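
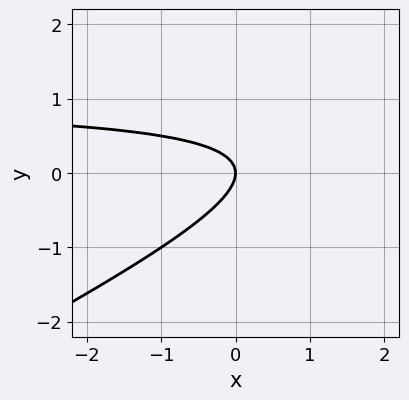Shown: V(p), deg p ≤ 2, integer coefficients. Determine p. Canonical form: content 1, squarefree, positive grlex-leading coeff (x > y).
x*y - 2*y^2 - x

(a) The degree is 2 — the shape is more complex than any degree-1 curve.
(b) Checking where it meets the axes: it meets the y-axis at y = 0 (among the integer gridlines); one x-axis crossing is at x = 0.
(c) The integer polynomial consistent with all of this is the stated p.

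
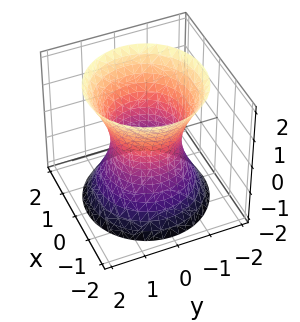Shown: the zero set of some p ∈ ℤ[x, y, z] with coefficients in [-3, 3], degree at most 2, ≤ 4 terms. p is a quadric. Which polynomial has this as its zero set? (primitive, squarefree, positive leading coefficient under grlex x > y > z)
2*x^2 + 2*y^2 - z^2 - 2

1. Degree: an hourglass — one-sheet hyperboloid; a quadric, so deg p = 2.
2. Symmetries: rotational symmetry about the z-axis ⇒ p depends on x, y only through x² + y²; mirror symmetry z ↦ −z ⇒ only even powers of z.
3. From the axis intercepts and sections: among the integer gridlines, it crosses the y-axis at y ∈ {-1, 1}; a circular section at z = 1 has radius between 1 and 2.
4. Fitting integer coefficients to these (and the overall shape) gives p.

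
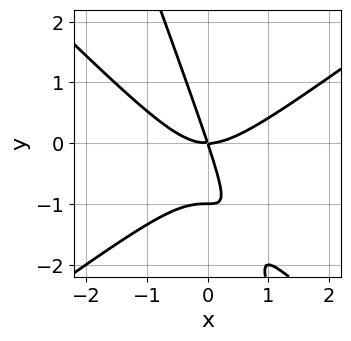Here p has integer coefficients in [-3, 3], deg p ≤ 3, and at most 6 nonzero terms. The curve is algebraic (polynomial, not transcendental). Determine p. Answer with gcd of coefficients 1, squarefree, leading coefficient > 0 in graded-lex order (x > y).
1. deg p = 3. No degree-2 curve has this shape.
2. From the axis intercepts and sections: it crosses the x-axis at the gridline x = 0; among the integer gridlines, it crosses the y-axis at y ∈ {-1, 0}.
3. Assembling these constraints gives the stated polynomial.

2*x^3 - 3*x*y^2 - y^3 - 3*x*y - y^2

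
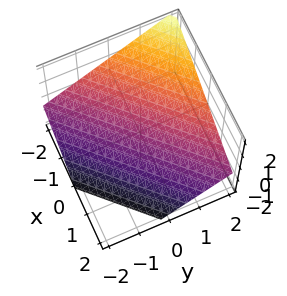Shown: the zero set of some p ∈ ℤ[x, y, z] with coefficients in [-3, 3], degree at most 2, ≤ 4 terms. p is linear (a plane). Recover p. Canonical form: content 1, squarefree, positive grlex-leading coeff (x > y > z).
The degree is 1 — every cross-section is a straight line — this is a plane.
Checking where it meets the axes: it meets the y-axis at y = 1 (among the integer gridlines); it crosses the x-axis at the gridline x = -1.
Together with the visible shape, these determine p as stated.

2*x - 2*y + 3*z + 2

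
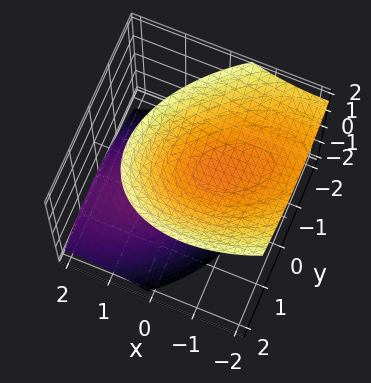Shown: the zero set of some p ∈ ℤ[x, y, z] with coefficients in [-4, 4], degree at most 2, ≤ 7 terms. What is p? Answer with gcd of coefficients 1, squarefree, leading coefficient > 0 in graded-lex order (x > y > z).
2*x^2 - 2*x*y + 3*x*z + 3*y^2 - 3*z^2 + 3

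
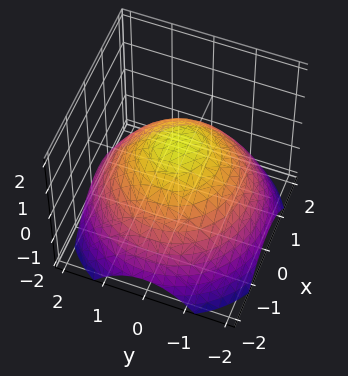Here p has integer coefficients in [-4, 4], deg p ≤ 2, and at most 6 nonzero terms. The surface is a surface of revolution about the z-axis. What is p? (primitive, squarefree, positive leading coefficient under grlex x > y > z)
The degree is 2 — the shape is more complex than any degree-1 surface.
Symmetries: rotational symmetry about the z-axis ⇒ p depends on x, y only through x² + y².
From the visible intercepts: one z-axis crossing is at z = 1; a circular section at z = 0 has radius between 1 and 2.
Matching integer coefficients to the picture gives p.

x^2 + y^2 + 2*z - 2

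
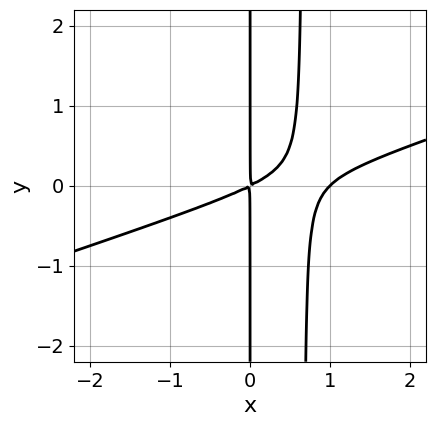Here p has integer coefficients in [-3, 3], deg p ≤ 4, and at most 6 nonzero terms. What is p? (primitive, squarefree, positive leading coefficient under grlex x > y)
x^3 - 3*x^2*y - x^2 + 2*x*y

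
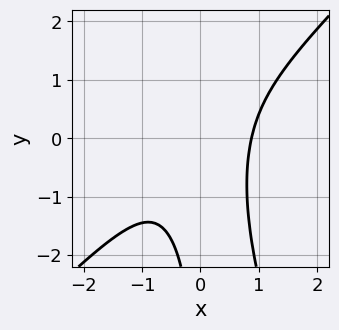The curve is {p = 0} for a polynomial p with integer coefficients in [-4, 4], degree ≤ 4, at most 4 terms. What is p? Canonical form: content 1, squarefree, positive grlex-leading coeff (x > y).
First, deg p = 3.
Next, against the integer gridlines: it misses every integer gridline on the y-axis.
Finally, solving for integer coefficients yields p as stated.

3*x^3 - 2*x^2*y - x*y^2 - 2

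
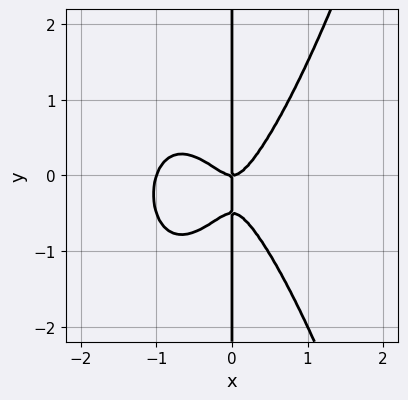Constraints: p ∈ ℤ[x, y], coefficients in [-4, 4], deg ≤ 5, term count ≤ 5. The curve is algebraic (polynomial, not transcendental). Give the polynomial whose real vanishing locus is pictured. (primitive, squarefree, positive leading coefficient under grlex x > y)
(a) Degree: the shape is more complex than any degree-3 curve, so deg p = 4.
(b) Observable constraints: the x-axis gridline crossings are at x ∈ {-1, 0}; the visible y-axis segment lies entirely on the curve.
(c) Putting this together gives p.

3*x^4 + 3*x^3 - 2*x*y^2 - x*y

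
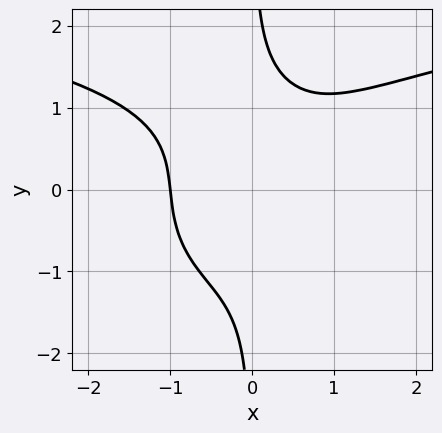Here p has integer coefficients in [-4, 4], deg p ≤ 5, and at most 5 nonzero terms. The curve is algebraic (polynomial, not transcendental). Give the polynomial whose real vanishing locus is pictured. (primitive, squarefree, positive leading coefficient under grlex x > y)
x^3*y + 3*x*y^3 - 3*x^3 - 3

First, deg p = 4. No degree-3 curve has this shape.
Next, from the axis intercepts and sections: it misses every integer gridline on the y-axis; it meets the x-axis at x = -1 (among the integer gridlines).
Finally, solving for integer coefficients yields p as stated.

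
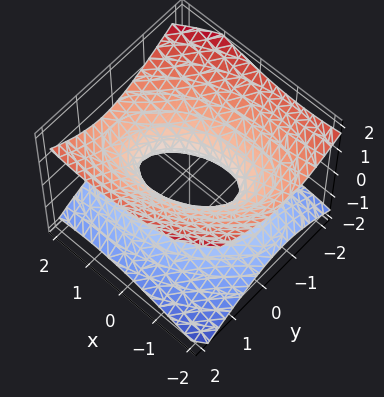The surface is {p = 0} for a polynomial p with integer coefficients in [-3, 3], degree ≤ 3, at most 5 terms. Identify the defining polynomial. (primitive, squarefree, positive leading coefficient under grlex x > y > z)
x^2 - x*y + 2*y^2 - 3*z^2 - 1

First, the degree is 2 — the shape is more complex than any degree-1 surface.
Next, from the visible intercepts: the x-axis gridline crossings are at x ∈ {-1, 1}; no z-intercept at any integer in the box.
Finally, putting this together gives p.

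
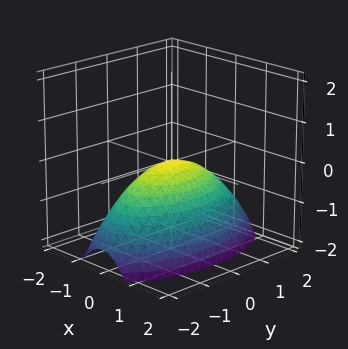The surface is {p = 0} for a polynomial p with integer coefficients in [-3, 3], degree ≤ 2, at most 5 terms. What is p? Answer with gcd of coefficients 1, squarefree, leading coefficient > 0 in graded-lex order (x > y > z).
The degree is 2 — a single bowl opening along one axis; a quadric.
Symmetries: the y ↦ −y reflection is a symmetry, so y appears only in even powers; it's symmetric under x → −x, forcing even powers of x.
Observable constraints: one y-axis crossing is at y = 0; it crosses the x-axis at the gridline x = 0; it meets the z-axis at z = 0 (among the integer gridlines).
Putting this together gives p.

3*x^2 + y^2 + 3*z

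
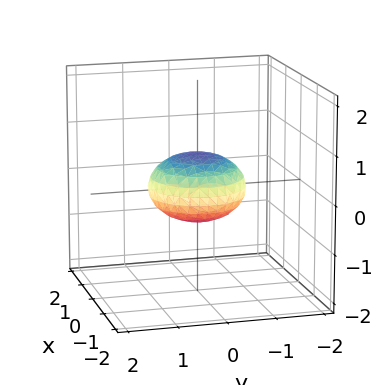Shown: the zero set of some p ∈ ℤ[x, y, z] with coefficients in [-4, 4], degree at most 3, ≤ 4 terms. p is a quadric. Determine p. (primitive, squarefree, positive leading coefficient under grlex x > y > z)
x^2 + y^2 + 2*z^2 - 1

(a) deg p = 2.
(b) Symmetries: mirror symmetry z ↦ −z ⇒ only even powers of z; every cross-section ⟂ z is a circle, so x, y appear only via x² + y².
(c) Checking where it meets the axes: among the integer gridlines, it crosses the y-axis at y ∈ {-1, 1}; the x-axis gridline crossings are at x ∈ {-1, 1}; a circular section at z = 0 has radius exactly 1.
(d) The integer polynomial consistent with all of this is the stated p.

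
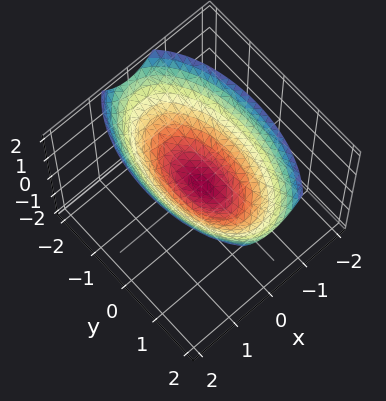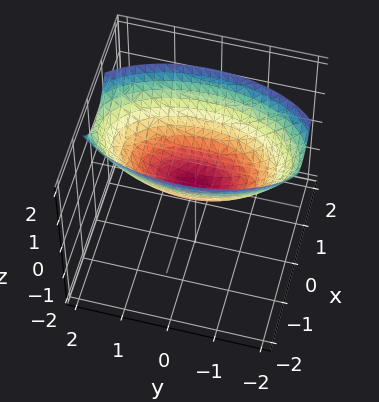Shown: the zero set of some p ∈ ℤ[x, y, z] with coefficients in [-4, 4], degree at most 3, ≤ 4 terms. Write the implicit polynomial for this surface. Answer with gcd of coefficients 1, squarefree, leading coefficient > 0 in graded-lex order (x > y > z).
First, deg p = 2. A single bowl opening along one axis; a quadric.
Next, symmetries: the x ↦ −x reflection is a symmetry, so x appears only in even powers; the y ↦ −y reflection is a symmetry, so y appears only in even powers.
Then, observable constraints: it meets the z-axis at z = 0 (among the integer gridlines); one y-axis crossing is at y = 0; one x-axis crossing is at x = 0.
Finally, solving for integer coefficients yields p as stated.

3*x^2 + y^2 - 3*z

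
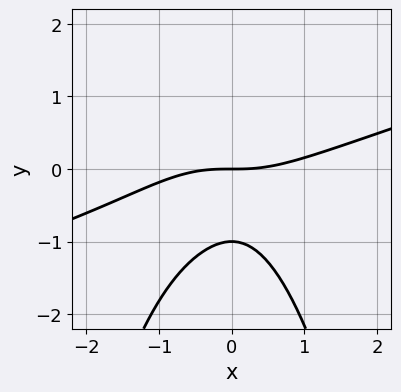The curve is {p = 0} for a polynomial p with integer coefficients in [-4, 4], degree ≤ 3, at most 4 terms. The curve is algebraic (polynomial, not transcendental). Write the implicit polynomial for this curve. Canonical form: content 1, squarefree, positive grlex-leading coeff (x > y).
x^3 - 3*x^2*y - 3*y^2 - 3*y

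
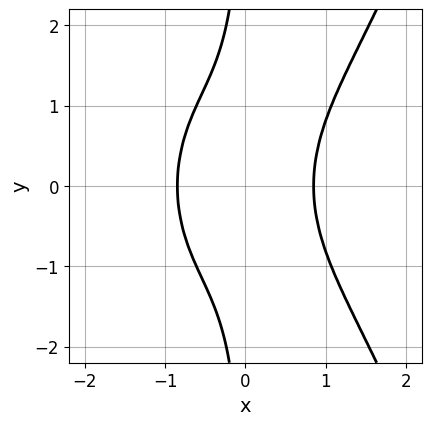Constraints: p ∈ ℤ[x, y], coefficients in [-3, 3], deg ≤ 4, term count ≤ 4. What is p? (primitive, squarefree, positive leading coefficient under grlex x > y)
3*x^4 - 3*x*y^2 + 2*x^2 - 3

1. Degree: the shape is more complex than any degree-3 curve, so deg p = 4.
2. Symmetries: mirror symmetry y ↦ −y ⇒ only even powers of y.
3. Against the integer gridlines: it misses every integer gridline on the y-axis.
4. Solving for integer coefficients yields p as stated.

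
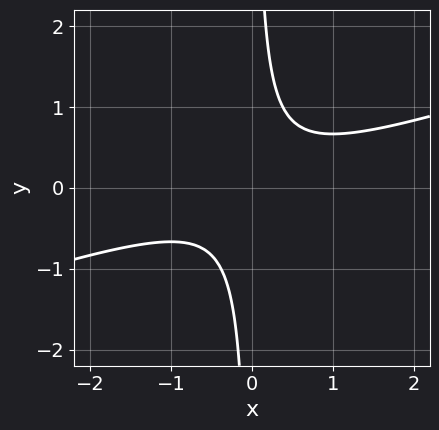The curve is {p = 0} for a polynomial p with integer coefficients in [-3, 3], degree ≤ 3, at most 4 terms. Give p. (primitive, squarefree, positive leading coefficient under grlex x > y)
x^2 - 3*x*y + 1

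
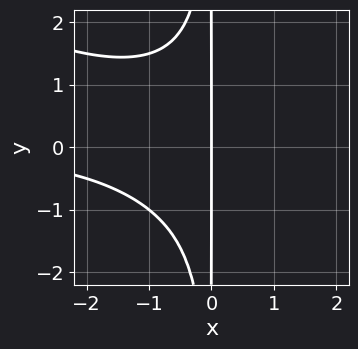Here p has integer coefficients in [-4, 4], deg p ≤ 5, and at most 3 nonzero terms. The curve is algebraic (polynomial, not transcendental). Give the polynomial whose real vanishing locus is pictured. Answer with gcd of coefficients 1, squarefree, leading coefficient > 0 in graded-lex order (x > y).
(a) Degree: no degree-3 curve has this shape, so deg p = 4.
(b) Checking where it meets the axes: it meets the x-axis at x = 0 (among the integer gridlines); every point of the y-axis in the box is on the curve.
(c) Assembling these constraints gives the stated polynomial.

x^3*y + 2*x^2*y^2 + 3*x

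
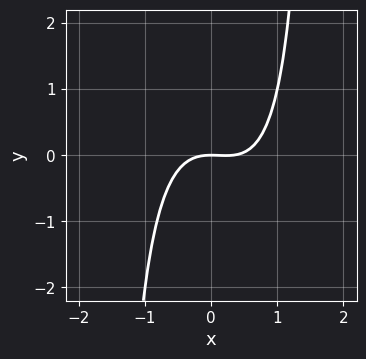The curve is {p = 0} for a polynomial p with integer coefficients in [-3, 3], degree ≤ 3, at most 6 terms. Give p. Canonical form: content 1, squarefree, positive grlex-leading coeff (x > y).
3*x^3 + x^2*y - x^2 - 3*y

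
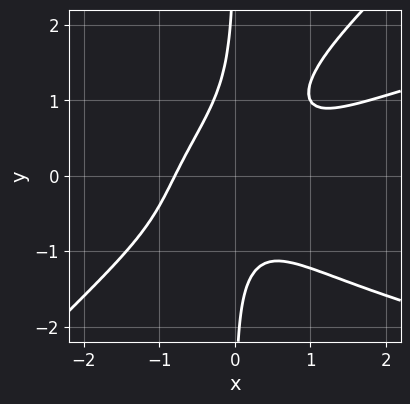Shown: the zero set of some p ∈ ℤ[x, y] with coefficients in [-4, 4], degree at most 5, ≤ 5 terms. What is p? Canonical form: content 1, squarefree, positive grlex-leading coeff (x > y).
2*x^2*y^2 - 2*x*y^3 - 2*x^3 + 3*x^2*y - 1

1. deg p = 4. A generic line meets the curve in up to 4 points.
2. Checking where it meets the axes: the curve avoids every integer y-axis point in the box.
3. Fitting integer coefficients to these (and the overall shape) gives p.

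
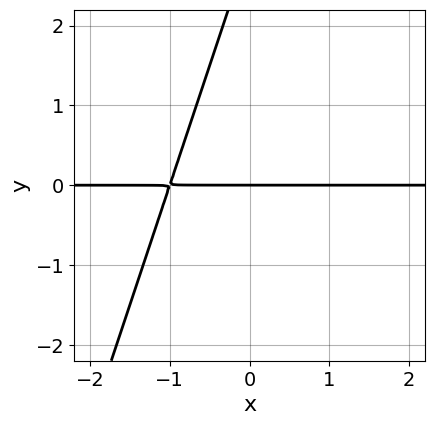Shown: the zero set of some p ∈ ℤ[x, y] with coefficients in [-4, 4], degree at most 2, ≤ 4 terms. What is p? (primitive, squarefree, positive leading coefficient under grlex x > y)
1. Degree: the shape is more complex than any degree-1 curve, so deg p = 2.
2. Against the integer gridlines: every point of the x-axis in the box is on the curve; it meets the y-axis at y = 0 (among the integer gridlines).
3. These observations pin down the coefficients.

3*x*y - y^2 + 3*y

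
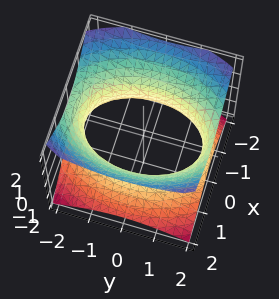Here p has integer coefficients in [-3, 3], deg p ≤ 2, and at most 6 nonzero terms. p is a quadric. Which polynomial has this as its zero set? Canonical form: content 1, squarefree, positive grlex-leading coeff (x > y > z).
(a) The degree is 2 — an hourglass — one-sheet hyperboloid; a quadric.
(b) Symmetries: it's symmetric under x → −x, forcing even powers of x; the y ↦ −y reflection is a symmetry, so y appears only in even powers; mirror symmetry z ↦ −z ⇒ only even powers of z.
(c) Reading off the gridlines: the surface avoids every integer z-axis point in the box.
(d) Solving for integer coefficients yields p as stated.

2*x^2 + y^2 - 2*z^2 - 3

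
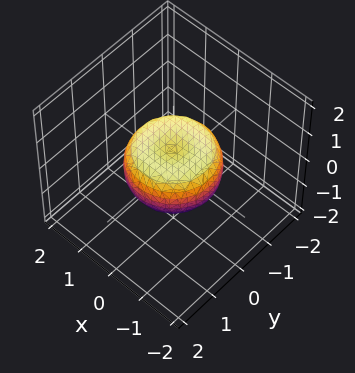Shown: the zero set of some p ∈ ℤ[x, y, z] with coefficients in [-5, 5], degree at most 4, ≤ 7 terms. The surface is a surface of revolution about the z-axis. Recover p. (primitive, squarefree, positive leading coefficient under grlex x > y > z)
deg p = 4. No degree-3 surface has this shape.
By symmetry, every cross-section ⟂ z is a circle, so x, y appear only via x² + y².
Reading off the gridlines: a circular section at z = 0 has radius between 1 and 2.
These observations pin down the coefficients.

2*x^4 + 4*x^2*y^2 + 2*y^4 - 2*x^2 - 2*y^2 + 3*z^2 - 1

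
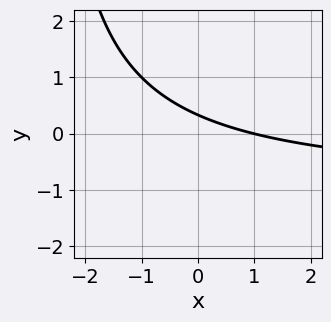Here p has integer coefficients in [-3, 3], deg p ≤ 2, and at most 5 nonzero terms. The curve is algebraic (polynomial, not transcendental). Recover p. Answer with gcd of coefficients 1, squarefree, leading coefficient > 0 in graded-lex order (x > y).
First, degree: no degree-1 curve has this shape, so deg p = 2.
Then, observable constraints: it crosses the x-axis at the gridline x = 1.
Finally, fitting integer coefficients to these (and the overall shape) gives p.

x*y + x + 3*y - 1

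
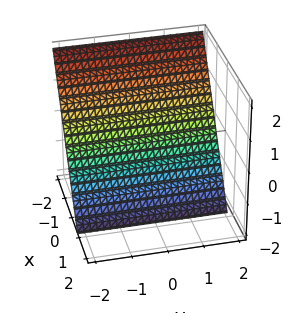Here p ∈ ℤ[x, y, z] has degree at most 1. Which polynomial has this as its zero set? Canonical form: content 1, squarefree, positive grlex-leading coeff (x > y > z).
3*x + 2*z + 2

First, deg p = 1.
Next, reading off the gridlines: it misses every integer gridline on the y-axis; it crosses the z-axis at the gridline z = -1.
Finally, solving for integer coefficients yields p as stated.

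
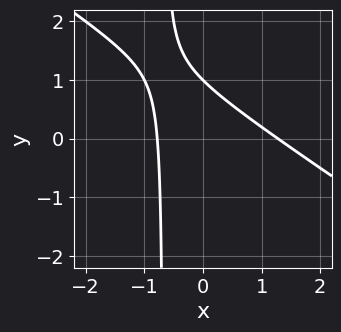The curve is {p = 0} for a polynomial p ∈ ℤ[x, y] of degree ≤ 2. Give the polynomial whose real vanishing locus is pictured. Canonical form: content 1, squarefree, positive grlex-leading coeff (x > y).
2*x^2 + 3*x*y - x + 2*y - 2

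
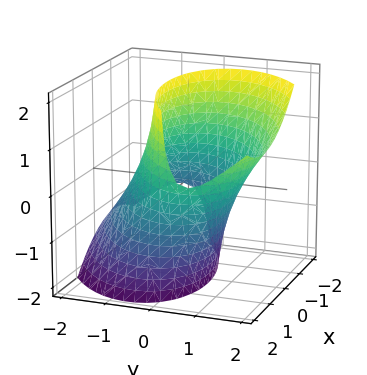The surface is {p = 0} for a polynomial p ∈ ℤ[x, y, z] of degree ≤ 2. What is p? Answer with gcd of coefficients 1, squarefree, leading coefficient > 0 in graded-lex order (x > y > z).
(a) The degree is 2 — the shape is more complex than any degree-1 surface.
(b) Observable constraints: it misses every integer gridline on the z-axis.
(c) Putting this together gives p.

x^2 - x*y + 2*y^2 - 2*y*z - 3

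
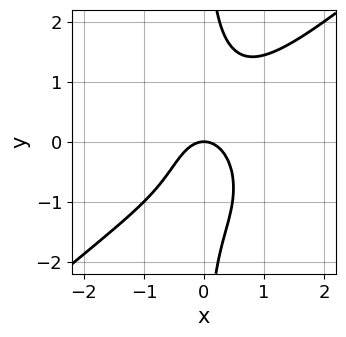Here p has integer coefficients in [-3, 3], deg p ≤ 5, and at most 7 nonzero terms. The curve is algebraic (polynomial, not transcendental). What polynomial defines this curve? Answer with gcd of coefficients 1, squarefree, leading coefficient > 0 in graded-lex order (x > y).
3*x^4 - 2*x^3*y - 2*x*y^3 + 3*x^2 + 2*y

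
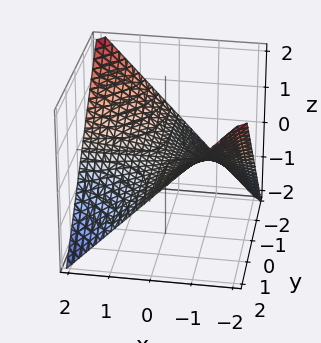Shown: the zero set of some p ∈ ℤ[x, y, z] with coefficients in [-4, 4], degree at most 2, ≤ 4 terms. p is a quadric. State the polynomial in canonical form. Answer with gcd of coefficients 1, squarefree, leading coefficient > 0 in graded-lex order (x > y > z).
x*y + 2*z

Degree: a saddle surface; a quadric, so deg p = 2.
Reading off the gridlines: it meets the z-axis at z = 0 (among the integer gridlines); the visible y-axis segment lies entirely on the surface.
These observations pin down the coefficients.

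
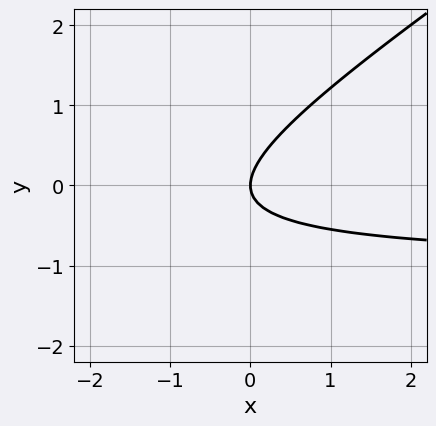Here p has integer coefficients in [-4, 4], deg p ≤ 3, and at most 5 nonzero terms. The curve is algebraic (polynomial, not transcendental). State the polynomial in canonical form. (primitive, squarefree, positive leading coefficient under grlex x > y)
(a) The degree is 2 — a generic line meets the curve in up to 2 points.
(b) Against the integer gridlines: it crosses the x-axis at the gridline x = 0; it crosses the y-axis at the gridline y = 0.
(c) Matching integer coefficients to the picture gives p.

2*x*y - 3*y^2 + 2*x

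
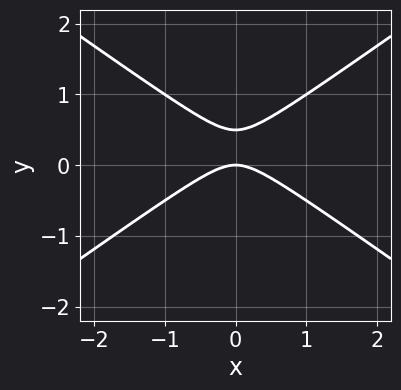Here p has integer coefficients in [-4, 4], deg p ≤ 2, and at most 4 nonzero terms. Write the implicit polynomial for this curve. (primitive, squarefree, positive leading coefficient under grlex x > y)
x^2 - 2*y^2 + y

First, deg p = 2.
Then, symmetries: the x ↦ −x reflection is a symmetry, so x appears only in even powers.
Then, reading off the gridlines: one x-axis crossing is at x = 0; it meets the y-axis at y = 0 (among the integer gridlines).
Finally, assembling these constraints gives the stated polynomial.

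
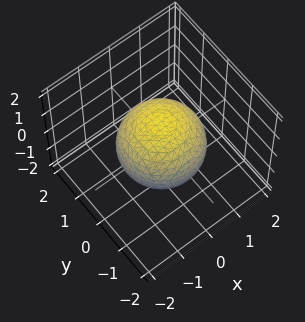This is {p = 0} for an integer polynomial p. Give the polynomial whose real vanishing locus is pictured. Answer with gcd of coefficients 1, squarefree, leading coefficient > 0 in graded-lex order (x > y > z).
1. Degree: no degree-1 surface has this shape, so deg p = 2.
2. Symmetries: rotational symmetry about the z-axis ⇒ p depends on x, y only through x² + y².
3. From the visible intercepts: a circular section at z = 0 has radius between 1 and 2.
4. Fitting integer coefficients to these (and the overall shape) gives p.

2*x^2 + 2*y^2 + 2*z^2 - 3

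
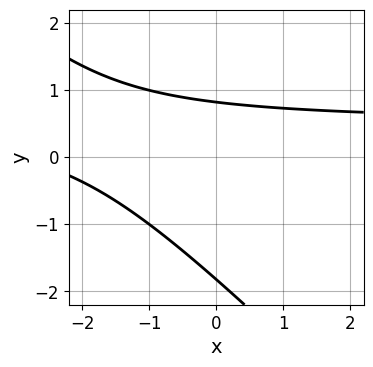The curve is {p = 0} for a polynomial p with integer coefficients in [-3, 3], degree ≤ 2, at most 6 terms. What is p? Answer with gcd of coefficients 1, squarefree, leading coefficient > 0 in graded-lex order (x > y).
2*x*y + 2*y^2 - x + 2*y - 3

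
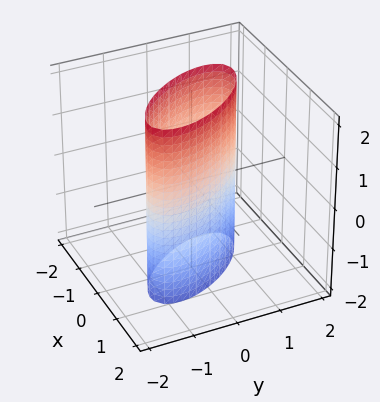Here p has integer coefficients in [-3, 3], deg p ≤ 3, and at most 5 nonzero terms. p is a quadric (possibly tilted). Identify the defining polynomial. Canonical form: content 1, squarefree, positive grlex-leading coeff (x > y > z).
3*x^2 + 3*x*y + 2*y^2 - 2

1. Degree: the shape is more complex than any degree-1 surface, so deg p = 2.
2. Checking where it meets the axes: among the integer gridlines, it crosses the y-axis at y ∈ {-1, 1}; the surface avoids every integer z-axis point in the box.
3. Matching integer coefficients to the picture gives p.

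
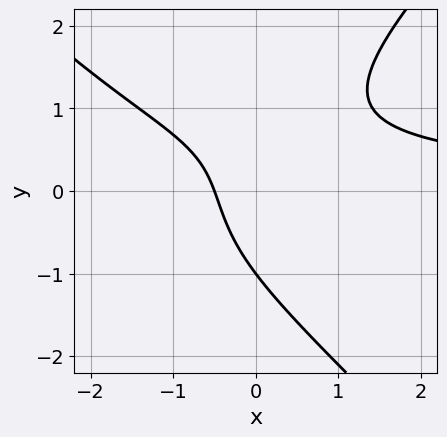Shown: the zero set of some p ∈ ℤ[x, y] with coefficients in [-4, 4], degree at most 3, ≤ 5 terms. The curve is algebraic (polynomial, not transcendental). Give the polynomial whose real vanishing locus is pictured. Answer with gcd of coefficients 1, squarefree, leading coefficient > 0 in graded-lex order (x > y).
x^2*y - y^3 + 2*x*y - 2*x - 1

First, deg p = 3.
Then, reading off the gridlines: it crosses the y-axis at the gridline y = -1.
Finally, fitting integer coefficients to these (and the overall shape) gives p.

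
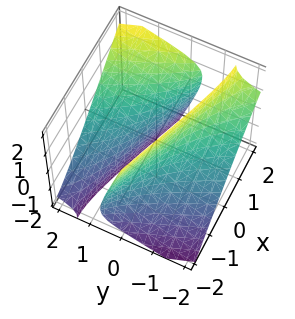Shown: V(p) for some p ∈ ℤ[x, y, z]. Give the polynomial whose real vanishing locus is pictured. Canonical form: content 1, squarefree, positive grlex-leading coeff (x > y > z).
x^2 + 3*x*y + y^2 - 3*y*z - z^2 - 2

(a) There are 2 components.
(b) Degree: the shape is more complex than any degree-1 surface, so deg p = 2.
(c) Observable constraints: the surface avoids every integer z-axis point in the box.
(d) The integer polynomial consistent with all of this is the stated p.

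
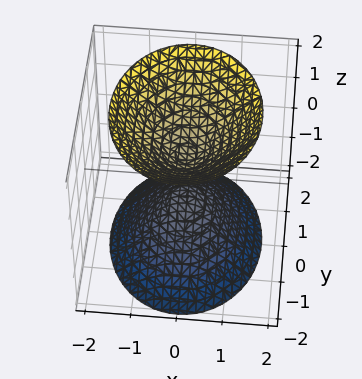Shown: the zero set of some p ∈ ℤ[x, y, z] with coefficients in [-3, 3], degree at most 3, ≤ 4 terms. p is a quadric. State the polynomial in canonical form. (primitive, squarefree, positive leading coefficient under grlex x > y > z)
I count 2 distinct pieces. Treating them together as one polynomial.
The degree is 2 — two sheets facing apart; a quadric.
Symmetries: mirror symmetry x ↦ −x ⇒ only even powers of x; the z ↦ −z reflection is a symmetry, so z appears only in even powers; mirror symmetry y ↦ −y ⇒ only even powers of y.
From the visible intercepts: it misses every integer gridline on the x-axis; it misses every integer gridline on the y-axis.
Fitting integer coefficients to these (and the overall shape) gives p.

3*x^2 + 2*y^2 - 2*z^2 + 1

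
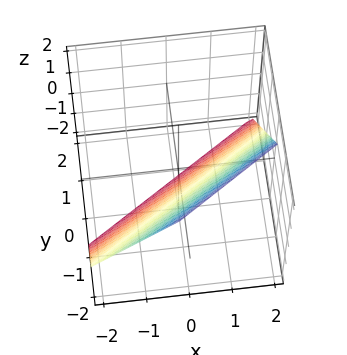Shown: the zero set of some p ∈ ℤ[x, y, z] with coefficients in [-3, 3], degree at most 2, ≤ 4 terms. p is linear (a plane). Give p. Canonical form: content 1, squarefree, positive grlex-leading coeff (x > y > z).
Degree: the surface is flat (a plane), so deg p = 1.
Observable constraints: one x-axis crossing is at x = 1; one z-axis crossing is at z = -1.
Matching integer coefficients to the picture gives p.

2*x - 3*y - 2*z - 2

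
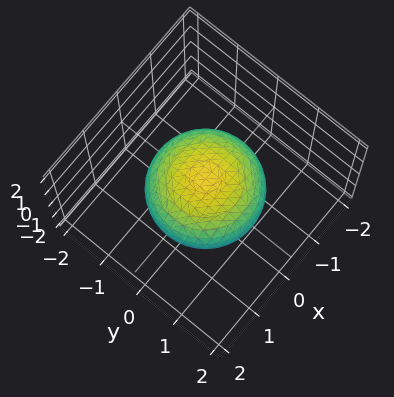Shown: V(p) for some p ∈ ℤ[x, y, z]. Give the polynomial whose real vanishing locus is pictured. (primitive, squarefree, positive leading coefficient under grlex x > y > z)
The degree is 2 — bounded and convex; a quadric.
Symmetries: rotational symmetry about the z-axis ⇒ p depends on x, y only through x² + y²; the z ↦ −z reflection is a symmetry, so z appears only in even powers.
Checking where it meets the axes: among the integer gridlines, it crosses the z-axis at z ∈ {-1, 1}; a circular section at z = 0 has radius between 1 and 2.
Assembling these constraints gives the stated polynomial.

2*x^2 + 2*y^2 + 3*z^2 - 3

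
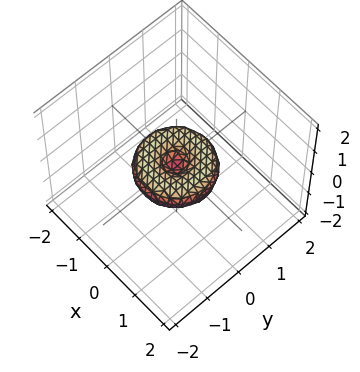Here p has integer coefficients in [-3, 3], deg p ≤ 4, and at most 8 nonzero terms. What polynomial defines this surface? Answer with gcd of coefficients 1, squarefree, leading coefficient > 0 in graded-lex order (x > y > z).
First, deg p = 4. No degree-3 surface has this shape.
Next, symmetry: the surface is invariant under rotation about z: p = q(x² + y², z).
Next, reading off the gridlines: one z-axis crossing is at z = 0; among the integer gridlines, it crosses the x-axis at x ∈ {-1, 0, 1}.
Finally, putting this together gives p. Check: (0, -1, 0) on the y-axis lies on the surface, and p(0, -1, 0) = 0. ✓

x^4 + 2*x^2*y^2 + y^4 - x^2 - y^2 + 2*z^2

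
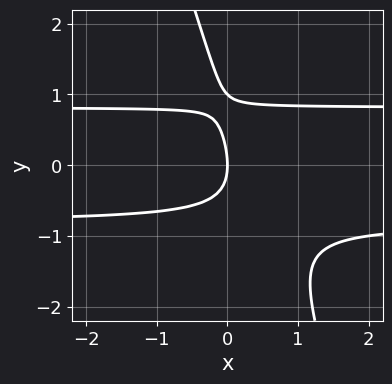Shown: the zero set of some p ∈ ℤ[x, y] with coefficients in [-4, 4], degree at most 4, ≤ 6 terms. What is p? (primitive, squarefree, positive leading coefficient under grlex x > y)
1. deg p = 3. A generic line meets the curve in up to 3 points.
2. Reading off the gridlines: among the integer gridlines, it crosses the y-axis at y ∈ {0, 1}; it meets the x-axis at x = 0 (among the integer gridlines).
3. Solving for integer coefficients yields p as stated.

3*x*y^2 + y^3 - y^2 - 2*x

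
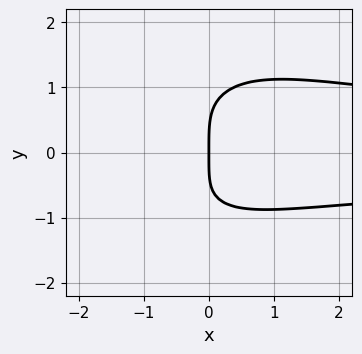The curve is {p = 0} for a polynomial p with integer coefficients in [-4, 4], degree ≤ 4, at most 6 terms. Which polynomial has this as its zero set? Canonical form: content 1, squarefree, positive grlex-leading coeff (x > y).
1. Degree: a generic line meets the curve in up to 4 points, so deg p = 4.
2. From the axis intercepts and sections: it crosses the y-axis at the gridline y = 0; it crosses the x-axis at the gridline x = 0.
3. Assembling these constraints gives the stated polynomial.

x^2*y^2 + y^4 + x*y^2 - x*y - 3*x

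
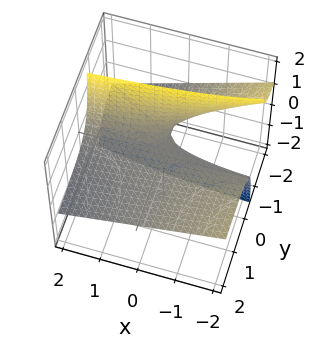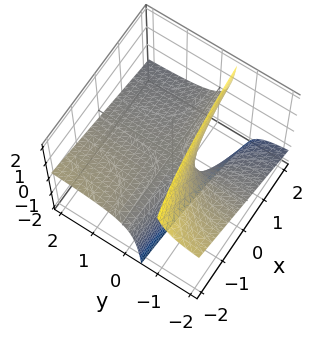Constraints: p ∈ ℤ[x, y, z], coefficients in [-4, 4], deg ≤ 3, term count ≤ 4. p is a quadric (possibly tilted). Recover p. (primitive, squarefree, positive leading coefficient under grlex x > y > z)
First, the degree is 2 — no degree-1 surface has this shape.
Then, reading off the gridlines: the visible y-axis segment lies entirely on the surface; every point of the x-axis in the box is on the surface; it meets the z-axis at z = 0 (among the integer gridlines).
Finally, together with the visible shape, these determine p as stated.

x*y + 3*y*z + 2*z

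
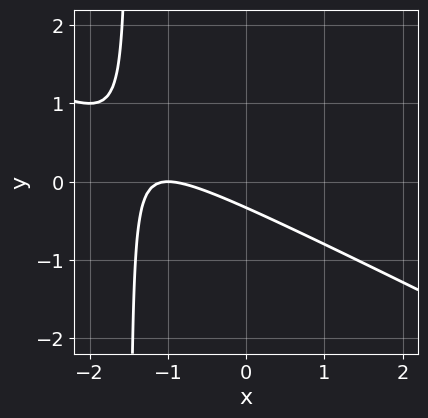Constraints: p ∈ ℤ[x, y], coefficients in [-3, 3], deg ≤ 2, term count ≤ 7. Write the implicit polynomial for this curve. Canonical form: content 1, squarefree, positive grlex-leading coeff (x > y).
x^2 + 2*x*y + 2*x + 3*y + 1

(a) deg p = 2.
(b) From the visible intercepts: one x-axis crossing is at x = -1.
(c) These observations pin down the coefficients.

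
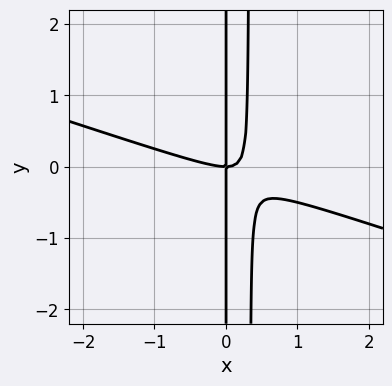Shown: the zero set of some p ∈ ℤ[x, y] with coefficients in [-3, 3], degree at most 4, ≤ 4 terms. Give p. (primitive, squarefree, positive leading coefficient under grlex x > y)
x^3 + 3*x^2*y - x*y

(a) Degree: a generic line meets the curve in up to 3 points, so deg p = 3.
(b) From the axis intercepts and sections: it meets the x-axis at x = 0 (among the integer gridlines); the visible y-axis segment lies entirely on the curve.
(c) Putting this together gives p.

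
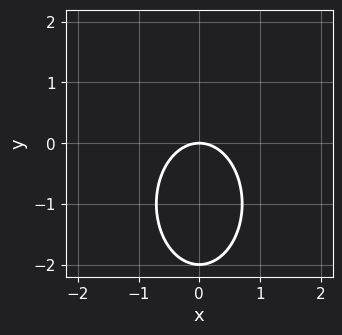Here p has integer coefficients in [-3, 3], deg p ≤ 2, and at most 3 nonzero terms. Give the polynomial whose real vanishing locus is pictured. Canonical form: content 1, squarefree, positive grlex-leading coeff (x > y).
2*x^2 + y^2 + 2*y

(a) deg p = 2.
(b) Symmetries: mirror symmetry x ↦ −x ⇒ only even powers of x.
(c) Checking where it meets the axes: it crosses the x-axis at the gridline x = 0; the y-axis gridline crossings are at y ∈ {-2, 0}.
(d) Solving for integer coefficients yields p as stated.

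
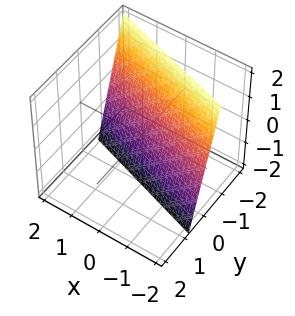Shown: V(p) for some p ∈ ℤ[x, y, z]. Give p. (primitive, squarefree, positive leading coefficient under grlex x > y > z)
(a) The degree is 1 — the surface is flat (a plane).
(b) Observable constraints: it crosses the z-axis at the gridline z = -2; one x-axis crossing is at x = -2.
(c) Fitting integer coefficients to these (and the overall shape) gives p.

x + 3*y + z + 2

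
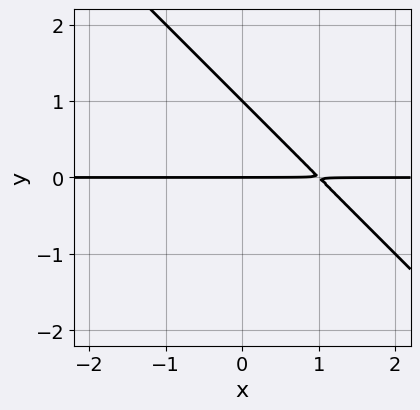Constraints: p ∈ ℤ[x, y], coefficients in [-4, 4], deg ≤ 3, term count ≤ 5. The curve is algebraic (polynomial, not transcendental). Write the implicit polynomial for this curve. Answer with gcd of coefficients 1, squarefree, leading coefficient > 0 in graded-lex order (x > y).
First, degree: the shape is more complex than any degree-1 curve, so deg p = 2.
Then, from the visible intercepts: every point of the x-axis in the box is on the curve; the y-axis gridline crossings are at y ∈ {0, 1}.
Finally, together with the visible shape, these determine p as stated.

x*y + y^2 - y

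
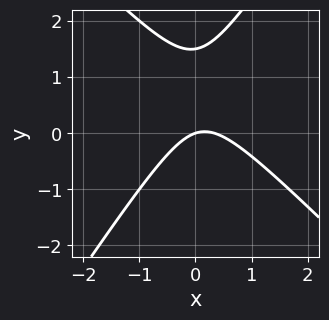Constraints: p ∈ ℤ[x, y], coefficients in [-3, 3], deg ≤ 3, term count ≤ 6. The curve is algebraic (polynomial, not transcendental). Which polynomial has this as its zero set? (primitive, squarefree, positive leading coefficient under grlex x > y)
3*x^2 + x*y - 2*y^2 - x + 3*y

1. deg p = 2.
2. Observable constraints: it crosses the y-axis at the gridline y = 0; it meets the x-axis at x = 0 (among the integer gridlines).
3. Fitting integer coefficients to these (and the overall shape) gives p.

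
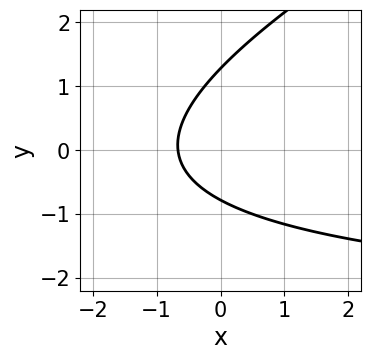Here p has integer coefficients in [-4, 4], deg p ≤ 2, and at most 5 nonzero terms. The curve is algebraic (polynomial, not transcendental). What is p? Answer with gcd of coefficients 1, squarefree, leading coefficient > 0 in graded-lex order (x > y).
x*y - 2*y^2 + 3*x + y + 2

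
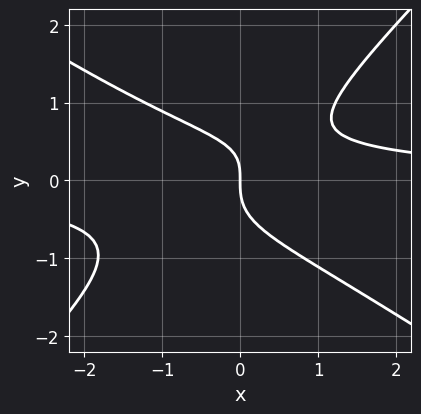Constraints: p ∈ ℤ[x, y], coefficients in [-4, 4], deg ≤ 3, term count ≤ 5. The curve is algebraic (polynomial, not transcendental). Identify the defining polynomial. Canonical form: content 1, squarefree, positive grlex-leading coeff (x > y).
2*x^2*y + x*y^2 - 3*y^3 + x*y - 2*x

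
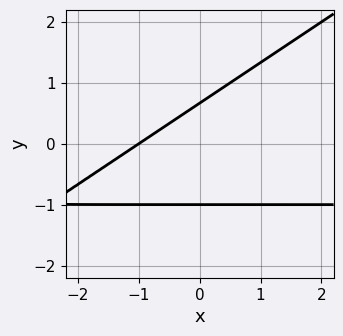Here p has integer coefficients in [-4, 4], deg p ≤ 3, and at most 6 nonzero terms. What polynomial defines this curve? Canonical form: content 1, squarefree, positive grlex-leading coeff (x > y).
First, degree: no degree-1 curve has this shape, so deg p = 2.
Next, from the visible intercepts: it crosses the y-axis at the gridline y = -1; one x-axis crossing is at x = -1.
Finally, putting this together gives p.

2*x*y - 3*y^2 + 2*x - y + 2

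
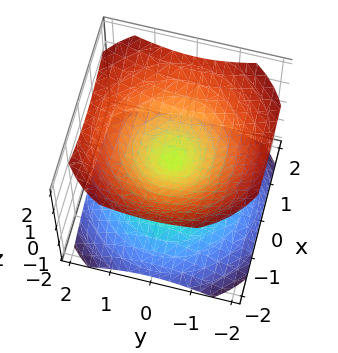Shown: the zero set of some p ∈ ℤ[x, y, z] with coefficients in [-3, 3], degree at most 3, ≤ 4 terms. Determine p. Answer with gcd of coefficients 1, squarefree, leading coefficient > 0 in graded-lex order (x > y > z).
2*x^2 + 2*y^2 - 3*z^2

The picture has 2 separate pieces.
Degree: two nappes meeting at a single point; a quadric, so deg p = 2.
Symmetries: mirror symmetry z ↦ −z ⇒ only even powers of z; rotational symmetry about the z-axis ⇒ p depends on x, y only through x² + y².
From the visible intercepts: it meets the x-axis at x = 0 (among the integer gridlines); it meets the y-axis at y = 0 (among the integer gridlines).
Matching integer coefficients to the picture gives p.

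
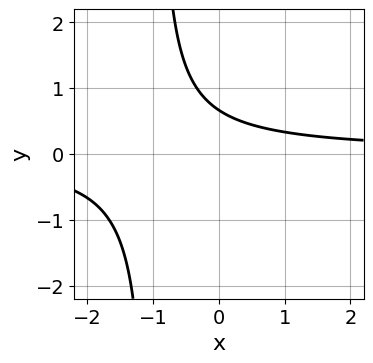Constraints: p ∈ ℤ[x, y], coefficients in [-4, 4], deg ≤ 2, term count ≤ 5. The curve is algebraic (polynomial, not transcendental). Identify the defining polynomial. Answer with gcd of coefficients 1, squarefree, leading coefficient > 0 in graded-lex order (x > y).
3*x*y + 3*y - 2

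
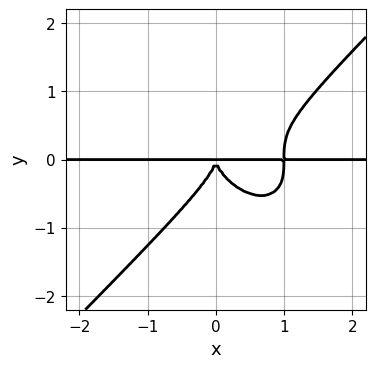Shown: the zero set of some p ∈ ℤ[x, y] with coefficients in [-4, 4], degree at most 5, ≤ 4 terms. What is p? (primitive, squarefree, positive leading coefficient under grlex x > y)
x^3*y - y^4 - x^2*y

1. Degree: a generic line meets the curve in up to 4 points, so deg p = 4.
2. Reading off the gridlines: the visible x-axis segment lies entirely on the curve.
3. Together with the visible shape, these determine p as stated.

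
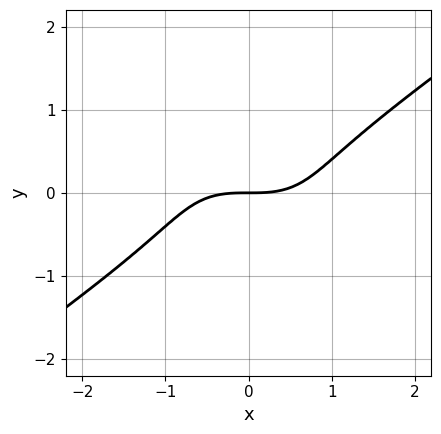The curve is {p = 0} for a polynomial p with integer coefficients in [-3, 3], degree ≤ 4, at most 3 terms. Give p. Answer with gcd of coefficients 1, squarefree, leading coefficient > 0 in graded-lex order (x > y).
First, deg p = 3. No degree-2 curve has this shape.
Next, observable constraints: one y-axis crossing is at y = 0; one x-axis crossing is at x = 0.
Finally, fitting integer coefficients to these (and the overall shape) gives p.

x^3 - 3*y^3 - 2*y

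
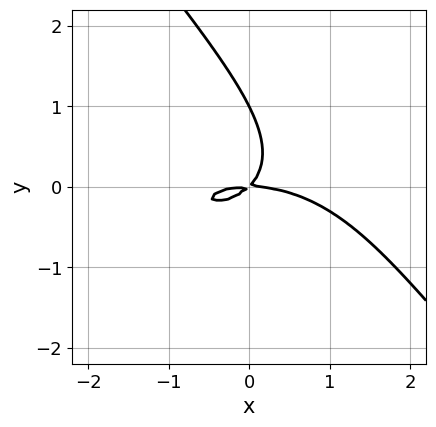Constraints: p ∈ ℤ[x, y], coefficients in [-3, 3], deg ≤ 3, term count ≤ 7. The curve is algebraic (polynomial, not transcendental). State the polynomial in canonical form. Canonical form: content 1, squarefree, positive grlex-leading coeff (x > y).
(a) Degree: a generic line meets the curve in up to 3 points, so deg p = 3.
(b) From the visible intercepts: one x-axis crossing is at x = 0; the y-axis gridline crossings are at y ∈ {0, 1}.
(c) These observations pin down the coefficients.

x^3 + 3*x*y^2 + 3*y^3 + 3*x*y - 3*y^2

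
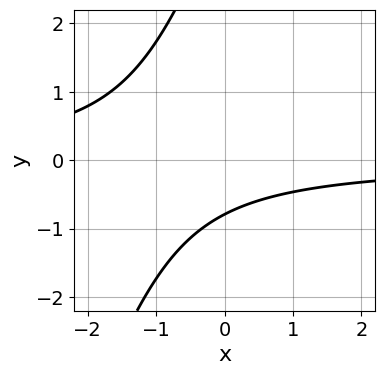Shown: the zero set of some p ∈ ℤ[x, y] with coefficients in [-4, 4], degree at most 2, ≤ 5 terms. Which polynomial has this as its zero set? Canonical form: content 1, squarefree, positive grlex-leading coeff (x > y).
First, deg p = 2.
Next, checking where it meets the axes: the curve avoids every integer x-axis point in the box.
Finally, matching integer coefficients to the picture gives p.

3*x*y - y^2 + 3*y + 3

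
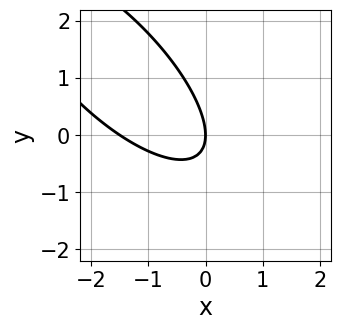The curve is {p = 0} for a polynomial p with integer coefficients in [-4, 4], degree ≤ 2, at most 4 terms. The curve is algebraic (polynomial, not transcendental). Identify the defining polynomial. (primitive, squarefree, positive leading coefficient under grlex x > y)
First, degree: no degree-1 curve has this shape, so deg p = 2.
Then, from the visible intercepts: it meets the y-axis at y = 0 (among the integer gridlines); it meets the x-axis at x = 0 (among the integer gridlines).
Finally, assembling these constraints gives the stated polynomial.

2*x^2 + 3*x*y + 2*y^2 + 3*x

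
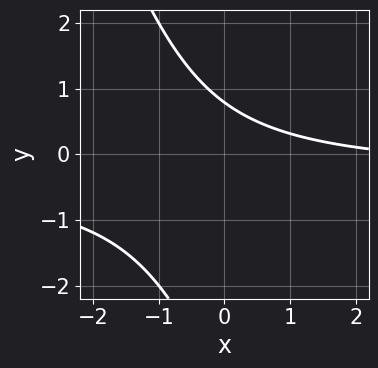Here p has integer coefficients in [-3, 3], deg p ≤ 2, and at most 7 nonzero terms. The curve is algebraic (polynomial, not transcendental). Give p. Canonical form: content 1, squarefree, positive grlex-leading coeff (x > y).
The degree is 2 — a generic line meets the curve in up to 2 points.
From the axis intercepts and sections: the curve avoids every integer x-axis point in the box.
Assembling these constraints gives the stated polynomial.

3*x*y + y^2 + x + 3*y - 3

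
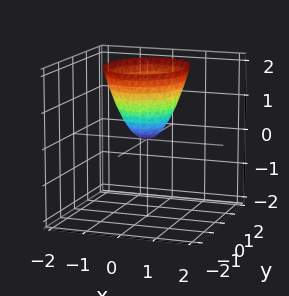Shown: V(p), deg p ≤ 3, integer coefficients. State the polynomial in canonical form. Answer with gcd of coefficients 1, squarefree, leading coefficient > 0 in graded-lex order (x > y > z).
3*x^2 + 2*y^2 - 2*z

(a) Degree: a paraboloid; a quadric, so deg p = 2.
(b) Symmetries: mirror symmetry x ↦ −x ⇒ only even powers of x; mirror symmetry y ↦ −y ⇒ only even powers of y.
(c) From the visible intercepts: it meets the y-axis at y = 0 (among the integer gridlines); it meets the x-axis at x = 0 (among the integer gridlines); one z-axis crossing is at z = 0.
(d) Putting this together gives p.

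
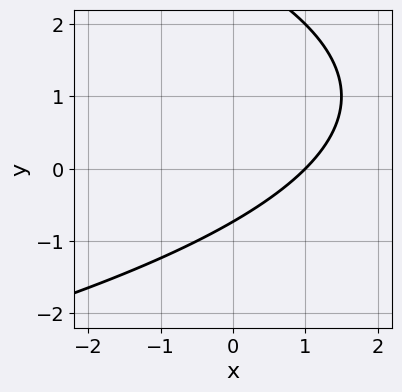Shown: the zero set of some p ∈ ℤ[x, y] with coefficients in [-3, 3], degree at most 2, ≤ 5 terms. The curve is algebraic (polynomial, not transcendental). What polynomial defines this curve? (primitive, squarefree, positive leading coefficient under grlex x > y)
1. The degree is 2 — a generic line meets the curve in up to 2 points.
2. From the axis intercepts and sections: one x-axis crossing is at x = 1.
3. These observations pin down the coefficients.

y^2 + 2*x - 2*y - 2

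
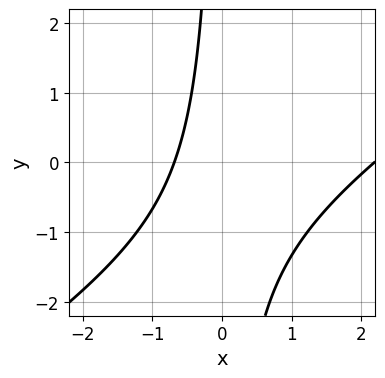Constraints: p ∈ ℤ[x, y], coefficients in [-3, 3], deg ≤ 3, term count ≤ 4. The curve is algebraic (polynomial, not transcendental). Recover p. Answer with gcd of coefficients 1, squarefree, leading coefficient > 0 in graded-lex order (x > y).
2*x^2 - 3*x*y - 3*x - 3

(a) Degree: the shape is more complex than any degree-1 curve, so deg p = 2.
(b) From the visible intercepts: it misses every integer gridline on the y-axis.
(c) Matching integer coefficients to the picture gives p.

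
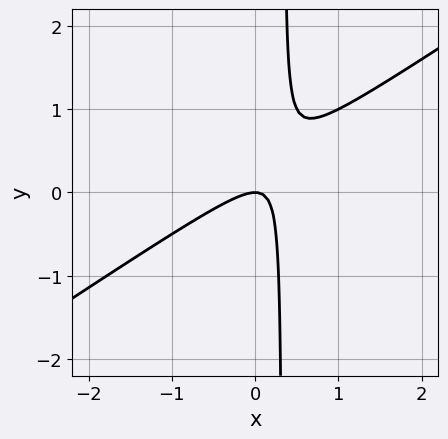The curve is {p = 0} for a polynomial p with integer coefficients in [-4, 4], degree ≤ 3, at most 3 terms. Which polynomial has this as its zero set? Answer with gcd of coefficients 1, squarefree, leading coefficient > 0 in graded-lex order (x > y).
First, degree: a generic line meets the curve in up to 2 points, so deg p = 2.
Then, observable constraints: it crosses the x-axis at the gridline x = 0; it crosses the y-axis at the gridline y = 0.
Finally, these observations pin down the coefficients.

2*x^2 - 3*x*y + y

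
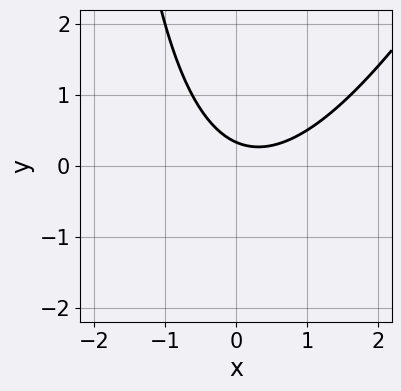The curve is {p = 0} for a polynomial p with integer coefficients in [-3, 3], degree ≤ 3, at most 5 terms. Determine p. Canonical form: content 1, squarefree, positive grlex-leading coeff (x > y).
Degree: the shape is more complex than any degree-1 curve, so deg p = 2.
Observable constraints: it misses every integer gridline on the x-axis.
Putting this together gives p.

2*x^2 - x*y - x - 3*y + 1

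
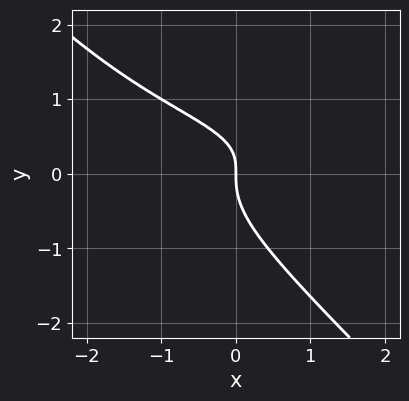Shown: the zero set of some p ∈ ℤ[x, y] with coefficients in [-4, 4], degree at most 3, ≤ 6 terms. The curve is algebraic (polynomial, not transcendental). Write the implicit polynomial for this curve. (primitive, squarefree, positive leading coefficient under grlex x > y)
3*x*y^2 + 3*y^3 - 2*x*y + 2*x

First, deg p = 3.
Then, reading off the gridlines: one x-axis crossing is at x = 0; it meets the y-axis at y = 0 (among the integer gridlines).
Finally, the integer polynomial consistent with all of this is the stated p.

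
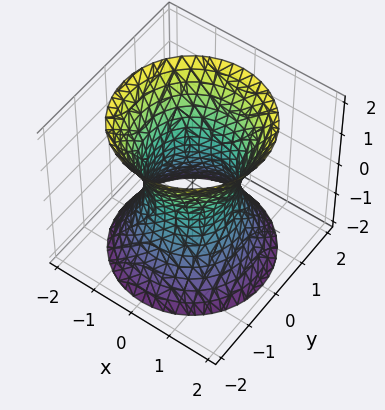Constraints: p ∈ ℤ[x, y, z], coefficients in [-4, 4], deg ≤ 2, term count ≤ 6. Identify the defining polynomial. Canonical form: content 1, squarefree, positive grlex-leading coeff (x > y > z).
(a) Degree: a generic line meets the surface in up to 2 points, so deg p = 2.
(b) By symmetry, the z-axis is an axis of rotation, so x and y enter only as x² + y².
(c) Checking where it meets the axes: the y-axis gridline crossings are at y ∈ {-1, 1}; no z-intercept at any integer in the box.
(d) Fitting integer coefficients to these (and the overall shape) gives p. Check: (-1, 0, 0) on the x-axis lies on the surface, and p(-1, 0, 0) = 0. ✓

2*x^2 + 2*y^2 - z^2 - 2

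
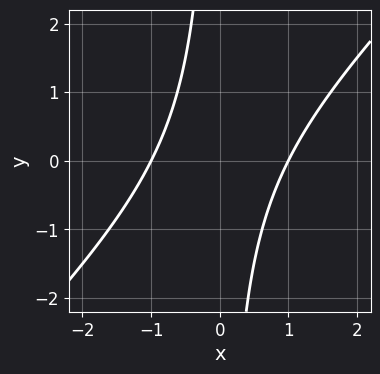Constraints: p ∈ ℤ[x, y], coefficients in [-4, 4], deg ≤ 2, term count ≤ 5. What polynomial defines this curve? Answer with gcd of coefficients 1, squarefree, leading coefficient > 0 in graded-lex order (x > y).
x^2 - x*y - 1

deg p = 2. A generic line meets the curve in up to 2 points.
Against the integer gridlines: the curve avoids every integer y-axis point in the box; among the integer gridlines, it crosses the x-axis at x ∈ {-1, 1}.
Together with the visible shape, these determine p as stated.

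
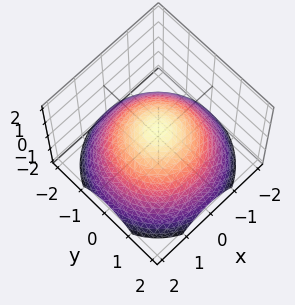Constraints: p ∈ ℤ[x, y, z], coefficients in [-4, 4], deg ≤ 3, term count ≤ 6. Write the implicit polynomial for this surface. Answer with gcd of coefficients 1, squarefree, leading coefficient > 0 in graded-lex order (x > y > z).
x^2 + y^2 + 2*z - 1

(a) deg p = 2. The shape is more complex than any degree-1 surface.
(b) By symmetry, the z-axis is an axis of rotation, so x and y enter only as x² + y².
(c) From the visible intercepts: a circular section at z = 0 has radius exactly 1; the y-axis gridline crossings are at y ∈ {-1, 1}; among the integer gridlines, it crosses the x-axis at x ∈ {-1, 1}.
(d) The integer polynomial consistent with all of this is the stated p.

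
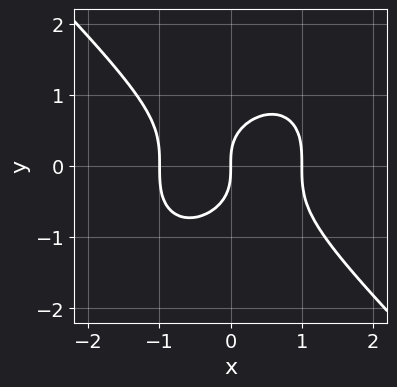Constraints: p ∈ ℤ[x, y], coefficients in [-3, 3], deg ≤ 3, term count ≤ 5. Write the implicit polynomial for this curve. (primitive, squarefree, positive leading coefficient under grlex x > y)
(a) deg p = 3. A generic line meets the curve in up to 3 points.
(b) Checking where it meets the axes: the x-axis gridline crossings are at x ∈ {-1, 0, 1}; one y-axis crossing is at y = 0.
(c) Putting this together gives p.

x^3 + y^3 - x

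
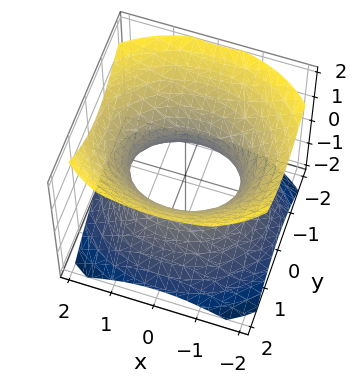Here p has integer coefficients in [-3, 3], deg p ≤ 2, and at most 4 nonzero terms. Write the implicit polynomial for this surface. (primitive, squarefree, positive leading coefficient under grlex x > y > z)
2*x^2 + 3*y^2 - 3*z^2 - 3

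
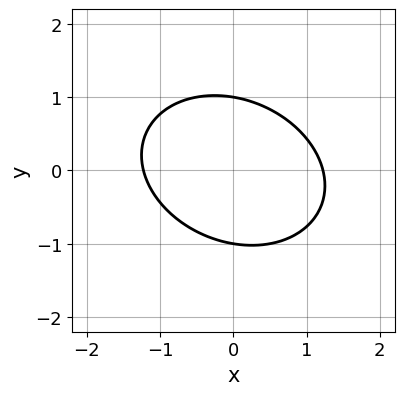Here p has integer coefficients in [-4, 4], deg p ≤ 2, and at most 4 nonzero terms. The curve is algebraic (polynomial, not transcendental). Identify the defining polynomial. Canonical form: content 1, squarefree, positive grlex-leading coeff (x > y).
2*x^2 + x*y + 3*y^2 - 3

(a) The degree is 2 — a generic line meets the curve in up to 2 points.
(b) Observable constraints: the y-axis gridline crossings are at y ∈ {-1, 1}.
(c) Putting this together gives p.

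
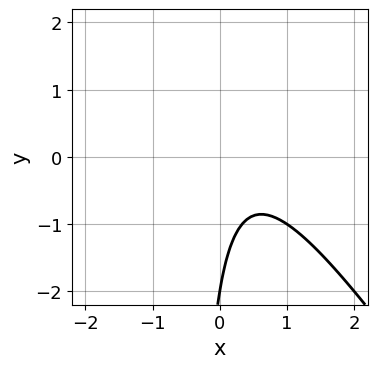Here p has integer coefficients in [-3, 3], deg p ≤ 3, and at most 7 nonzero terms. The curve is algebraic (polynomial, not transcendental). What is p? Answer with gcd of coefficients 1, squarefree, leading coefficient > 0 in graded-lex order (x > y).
3*x^2 + 2*x*y - 2*x + y + 2

(a) Degree: the shape is more complex than any degree-1 curve, so deg p = 2.
(b) From the visible intercepts: no x-intercept at any integer in the box; it crosses the y-axis at the gridline y = -2.
(c) Solving for integer coefficients yields p as stated.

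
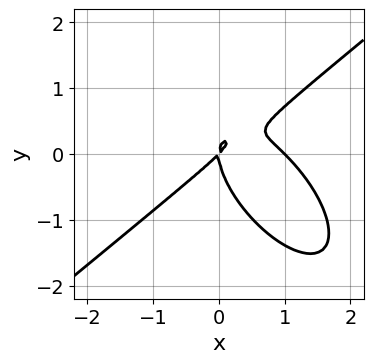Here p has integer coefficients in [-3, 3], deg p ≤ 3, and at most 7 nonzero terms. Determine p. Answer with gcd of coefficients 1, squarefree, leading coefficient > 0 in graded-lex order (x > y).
First, the degree is 3 — the shape is more complex than any degree-2 curve.
Then, reading off the gridlines: it meets the y-axis at y = 0 (among the integer gridlines); among the integer gridlines, it crosses the x-axis at x ∈ {0, 1}.
Finally, the integer polynomial consistent with all of this is the stated p.

3*x^3 - 2*x*y^2 - 3*y^3 - 3*x^2 + 3*x*y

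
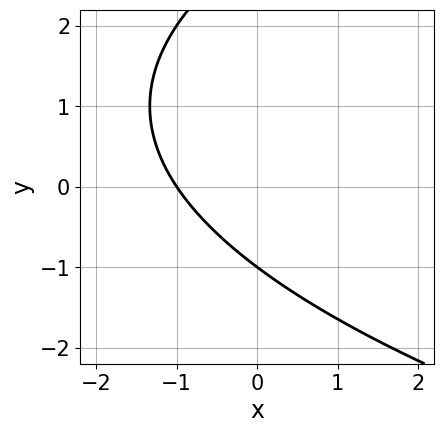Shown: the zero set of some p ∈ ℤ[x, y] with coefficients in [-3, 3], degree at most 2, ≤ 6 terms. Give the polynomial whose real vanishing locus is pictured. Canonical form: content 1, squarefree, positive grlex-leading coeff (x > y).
(a) deg p = 2. No degree-1 curve has this shape.
(b) From the axis intercepts and sections: it crosses the x-axis at the gridline x = -1; it crosses the y-axis at the gridline y = -1.
(c) These observations pin down the coefficients.

y^2 - 3*x - 2*y - 3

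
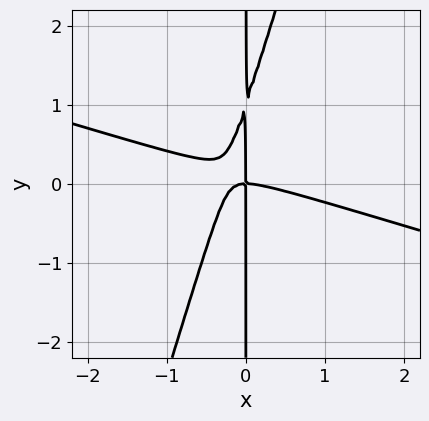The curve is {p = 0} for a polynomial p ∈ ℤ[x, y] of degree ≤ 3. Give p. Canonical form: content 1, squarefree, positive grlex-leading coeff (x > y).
First, the degree is 3 — a generic line meets the curve in up to 3 points.
Next, from the visible intercepts: one x-axis crossing is at x = 0; the visible y-axis segment lies entirely on the curve.
Finally, these observations pin down the coefficients.

x^3 + 3*x^2*y - x*y^2 + x*y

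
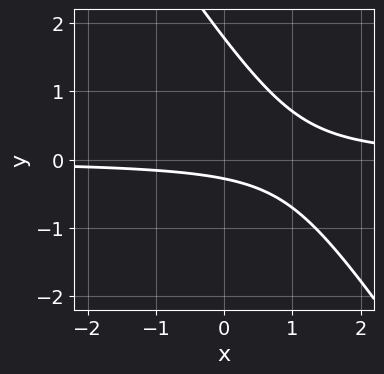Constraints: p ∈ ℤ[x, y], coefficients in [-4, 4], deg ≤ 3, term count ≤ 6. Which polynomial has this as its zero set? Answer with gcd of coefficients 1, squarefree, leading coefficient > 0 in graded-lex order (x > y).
deg p = 2.
Checking where it meets the axes: the curve avoids every integer x-axis point in the box.
Putting this together gives p.

3*x*y + 2*y^2 - 3*y - 1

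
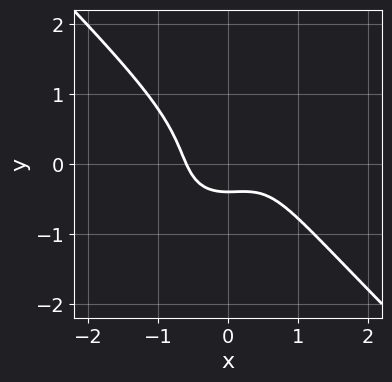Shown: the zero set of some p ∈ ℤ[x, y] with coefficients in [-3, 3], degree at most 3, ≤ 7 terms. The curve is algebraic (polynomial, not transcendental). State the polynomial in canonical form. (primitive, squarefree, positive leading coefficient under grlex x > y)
The degree is 3 — a generic line meets the curve in up to 3 points.
Putting this together gives p.

3*x^3 + 3*y^3 - x^2 + 2*y + 1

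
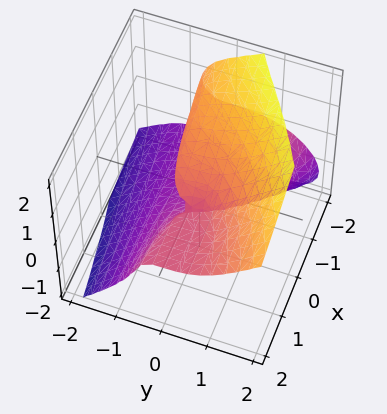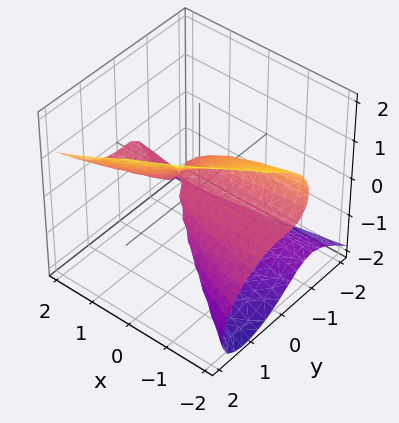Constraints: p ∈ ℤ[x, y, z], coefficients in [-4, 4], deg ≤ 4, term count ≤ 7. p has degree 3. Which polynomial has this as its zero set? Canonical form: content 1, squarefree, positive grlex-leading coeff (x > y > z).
1. Degree: a generic line meets the surface in up to 3 points, so deg p = 3.
2. From the visible intercepts: it crosses the z-axis at the gridline z = 0; it crosses the y-axis at the gridline y = 0.
3. Putting this together gives p.

2*x*y*z - 2*y^3 + 2*z^3 + 2*x*z - z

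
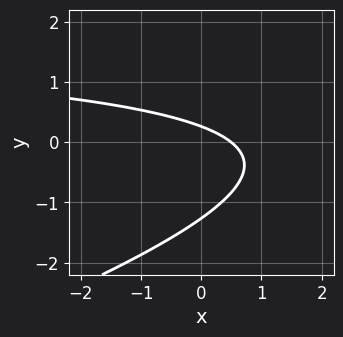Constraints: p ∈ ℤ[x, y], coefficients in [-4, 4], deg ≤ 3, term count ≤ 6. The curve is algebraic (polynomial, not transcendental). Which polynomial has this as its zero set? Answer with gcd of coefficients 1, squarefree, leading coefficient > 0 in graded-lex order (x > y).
deg p = 2. The shape is more complex than any degree-1 curve.
Putting this together gives p.

x*y - 3*y^2 - 2*x - 3*y + 1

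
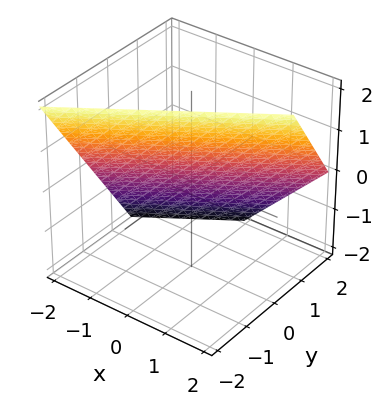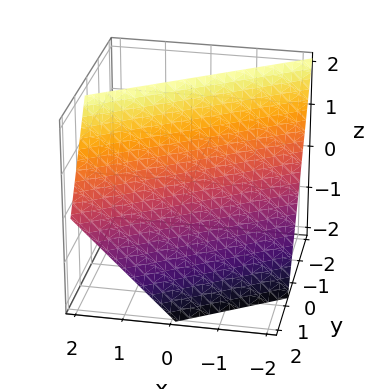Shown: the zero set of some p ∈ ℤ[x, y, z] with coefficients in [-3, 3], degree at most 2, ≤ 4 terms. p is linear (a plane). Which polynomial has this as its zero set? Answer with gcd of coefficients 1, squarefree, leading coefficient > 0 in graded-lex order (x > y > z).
2*x - 3*y - 2*z + 2

1. Degree: the surface is flat (a plane), so deg p = 1.
2. Checking where it meets the axes: it meets the z-axis at z = 1 (among the integer gridlines); one x-axis crossing is at x = -1.
3. Together with the visible shape, these determine p as stated.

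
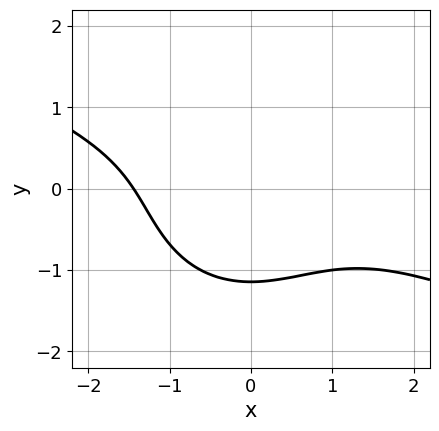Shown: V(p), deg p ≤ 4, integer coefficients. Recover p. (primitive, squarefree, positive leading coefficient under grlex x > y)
x^3 + 2*x^2*y + 2*y^3 + 3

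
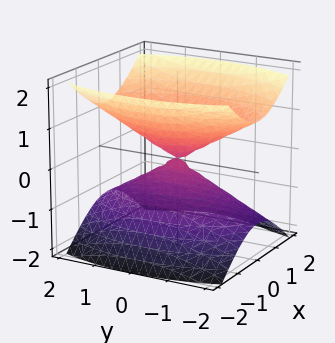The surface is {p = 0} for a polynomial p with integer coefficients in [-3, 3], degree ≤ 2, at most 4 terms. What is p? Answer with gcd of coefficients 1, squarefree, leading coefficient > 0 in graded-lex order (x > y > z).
3*x^2 + y^2 - 3*z^2

First, the picture has 2 separate pieces.
Then, degree: two nappes meeting at a single point; a quadric, so deg p = 2.
Then, symmetries: mirror symmetry y ↦ −y ⇒ only even powers of y; it's symmetric under x → −x, forcing even powers of x; it's symmetric under z → −z, forcing even powers of z.
Then, from the axis intercepts and sections: one y-axis crossing is at y = 0; one x-axis crossing is at x = 0; one z-axis crossing is at z = 0.
Finally, fitting integer coefficients to these (and the overall shape) gives p.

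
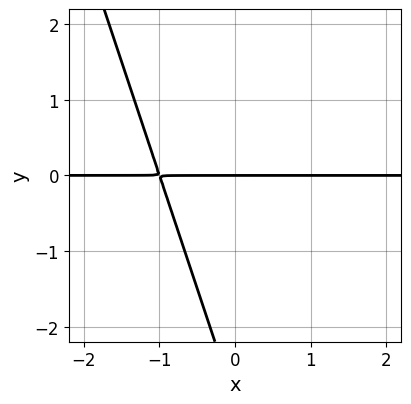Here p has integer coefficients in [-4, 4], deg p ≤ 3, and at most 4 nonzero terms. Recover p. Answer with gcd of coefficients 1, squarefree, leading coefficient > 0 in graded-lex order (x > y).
3*x*y + y^2 + 3*y

First, deg p = 2. The shape is more complex than any degree-1 curve.
Next, from the visible intercepts: it crosses the y-axis at the gridline y = 0; the visible x-axis segment lies entirely on the curve.
Finally, matching integer coefficients to the picture gives p.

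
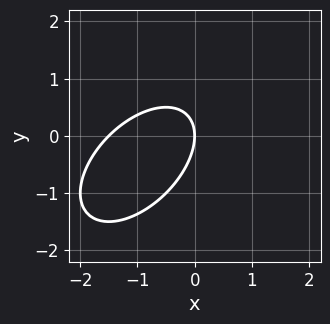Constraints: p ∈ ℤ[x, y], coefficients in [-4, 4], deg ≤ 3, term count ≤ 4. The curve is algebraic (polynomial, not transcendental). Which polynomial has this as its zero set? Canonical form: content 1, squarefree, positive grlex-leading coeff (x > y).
2*x^2 - 2*x*y + 2*y^2 + 3*x

deg p = 2. The shape is more complex than any degree-1 curve.
Against the integer gridlines: one x-axis crossing is at x = 0; one y-axis crossing is at y = 0.
Assembling these constraints gives the stated polynomial.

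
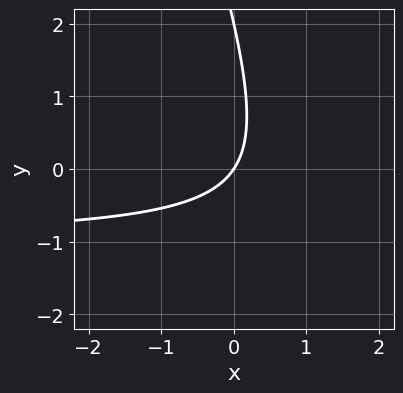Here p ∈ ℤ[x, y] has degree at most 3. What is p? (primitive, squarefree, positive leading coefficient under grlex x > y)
3*x*y + y^2 + 3*x - 2*y

First, deg p = 2. A generic line meets the curve in up to 2 points.
Next, from the axis intercepts and sections: it crosses the x-axis at the gridline x = 0; the y-axis gridline crossings are at y ∈ {0, 2}.
Finally, matching integer coefficients to the picture gives p.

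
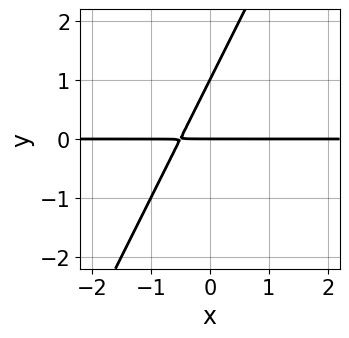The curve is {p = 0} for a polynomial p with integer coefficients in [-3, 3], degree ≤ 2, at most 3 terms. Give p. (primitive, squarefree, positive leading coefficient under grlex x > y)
First, degree: no degree-1 curve has this shape, so deg p = 2.
Then, checking where it meets the axes: among the integer gridlines, it crosses the y-axis at y ∈ {0, 1}; every point of the x-axis in the box is on the curve.
Finally, fitting integer coefficients to these (and the overall shape) gives p.

2*x*y - y^2 + y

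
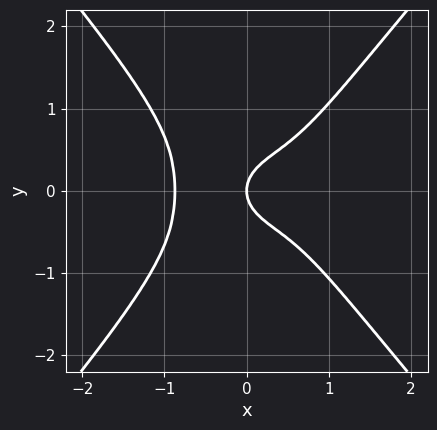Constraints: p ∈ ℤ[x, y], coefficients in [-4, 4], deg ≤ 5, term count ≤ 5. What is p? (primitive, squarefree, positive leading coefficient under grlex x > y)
(a) deg p = 4.
(b) Symmetries: the y ↦ −y reflection is a symmetry, so y appears only in even powers.
(c) Observable constraints: one y-axis crossing is at y = 0; one x-axis crossing is at x = 0.
(d) Solving for integer coefficients yields p as stated.

3*x^4 + 2*x^2*y^2 - 3*y^4 - 3*y^2 + 2*x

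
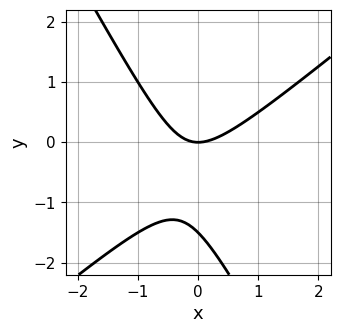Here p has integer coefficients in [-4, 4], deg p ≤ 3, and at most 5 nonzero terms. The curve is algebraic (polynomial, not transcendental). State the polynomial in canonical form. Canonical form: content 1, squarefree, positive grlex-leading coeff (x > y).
1. deg p = 2. A generic line meets the curve in up to 2 points.
2. From the visible intercepts: it crosses the y-axis at the gridline y = 0; it meets the x-axis at x = 0 (among the integer gridlines).
3. Assembling these constraints gives the stated polynomial.

3*x^2 - 2*x*y - 2*y^2 - 3*y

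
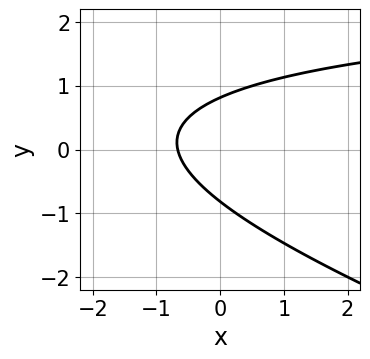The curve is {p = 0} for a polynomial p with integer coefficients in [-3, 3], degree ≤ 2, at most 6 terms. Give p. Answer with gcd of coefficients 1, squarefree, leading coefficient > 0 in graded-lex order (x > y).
1. Degree: no degree-1 curve has this shape, so deg p = 2.
2. Solving for integer coefficients yields p as stated.

x*y + 3*y^2 - 3*x - 2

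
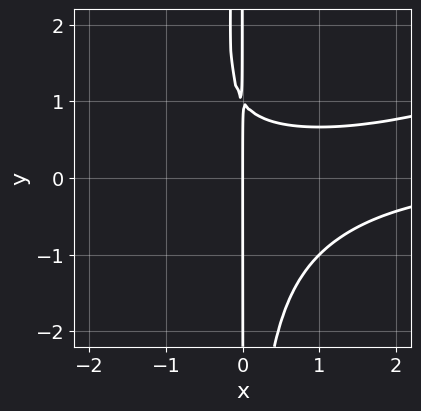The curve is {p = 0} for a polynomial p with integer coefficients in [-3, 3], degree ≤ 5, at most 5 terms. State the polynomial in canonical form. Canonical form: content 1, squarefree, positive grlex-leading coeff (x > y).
First, deg p = 4.
Then, from the visible intercepts: one x-axis crossing is at x = 0; the visible y-axis segment lies entirely on the curve.
Finally, putting this together gives p.

x^3*y - 3*x^2*y^2 - 2*x*y + 2*x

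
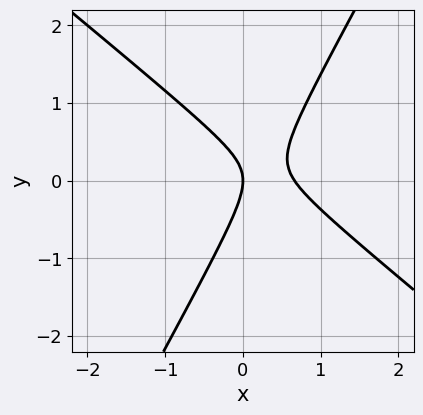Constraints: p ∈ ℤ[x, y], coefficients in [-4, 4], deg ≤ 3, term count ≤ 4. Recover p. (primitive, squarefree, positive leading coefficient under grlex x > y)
3*x^2 + 2*x*y - 2*y^2 - 2*x

deg p = 2. A generic line meets the curve in up to 2 points.
Reading off the gridlines: it crosses the y-axis at the gridline y = 0; it meets the x-axis at x = 0 (among the integer gridlines).
Solving for integer coefficients yields p as stated.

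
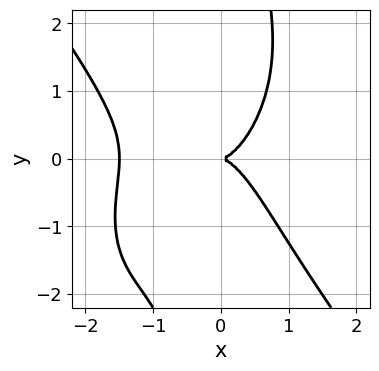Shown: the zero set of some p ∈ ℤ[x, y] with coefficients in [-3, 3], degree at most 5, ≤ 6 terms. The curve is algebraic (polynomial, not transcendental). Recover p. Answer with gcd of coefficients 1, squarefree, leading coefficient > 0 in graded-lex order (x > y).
2*x^4 + x*y^3 + 3*x^3 - 2*y^2

(a) The degree is 4 — a generic line meets the curve in up to 4 points.
(b) Observable constraints: it meets the x-axis at x = 0 (among the integer gridlines); it crosses the y-axis at the gridline y = 0.
(c) These observations pin down the coefficients.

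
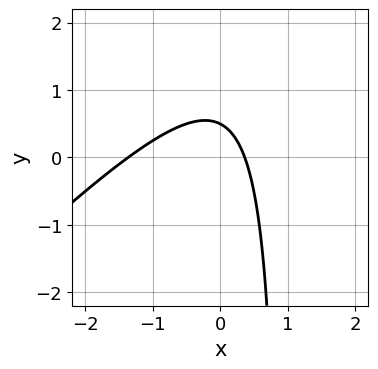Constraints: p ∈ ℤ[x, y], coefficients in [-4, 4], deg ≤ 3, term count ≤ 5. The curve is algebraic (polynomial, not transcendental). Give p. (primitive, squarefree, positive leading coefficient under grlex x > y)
2*x^2 - 2*x*y + 2*x + 2*y - 1

deg p = 2. A generic line meets the curve in up to 2 points.
Solving for integer coefficients yields p as stated.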